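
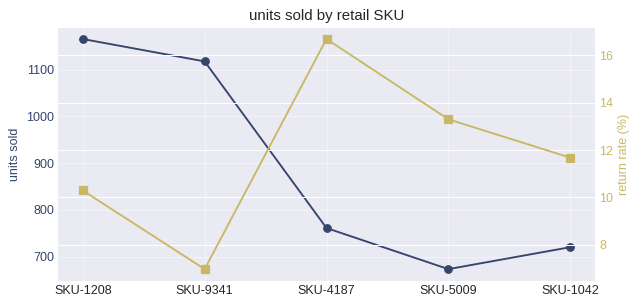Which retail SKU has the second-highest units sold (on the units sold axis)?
SKU-9341

Top 3 (on the units sold axis): SKU-1208 ≈ 1150, SKU-9341 ≈ 1100, SKU-4187 ≈ 750.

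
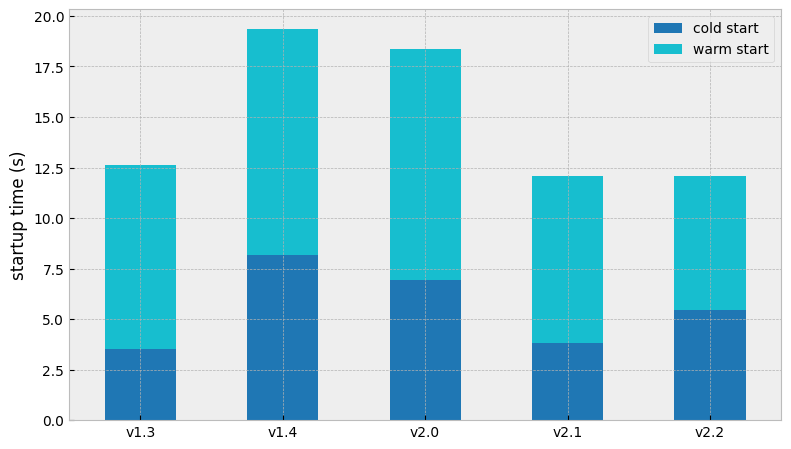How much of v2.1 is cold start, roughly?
≈ 4

cold start top ≈ 4, bottom ≈ 0; segment ≈ 4.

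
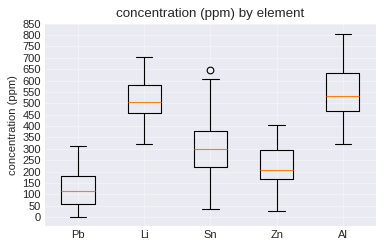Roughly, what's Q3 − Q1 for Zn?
Q3 ≈ 300, Q1 ≈ 150; IQR ≈ 150.

≈ 150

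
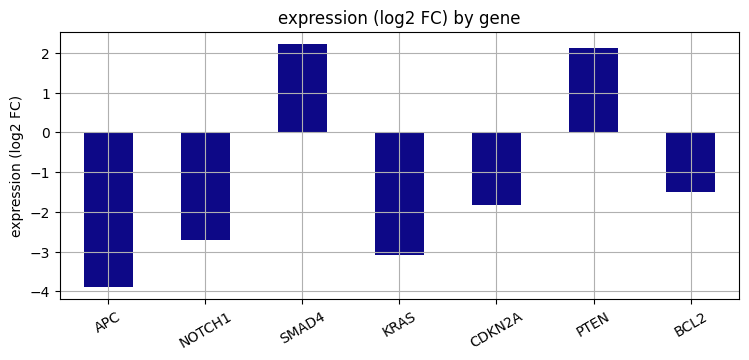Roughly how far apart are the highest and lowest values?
≈ 6

Max SMAD4 ≈ 2, min APC ≈ -4; range ≈ 6.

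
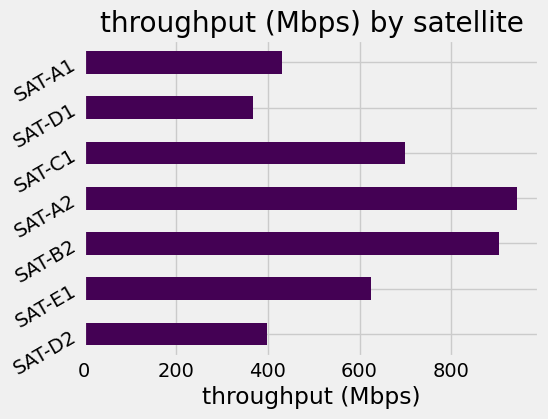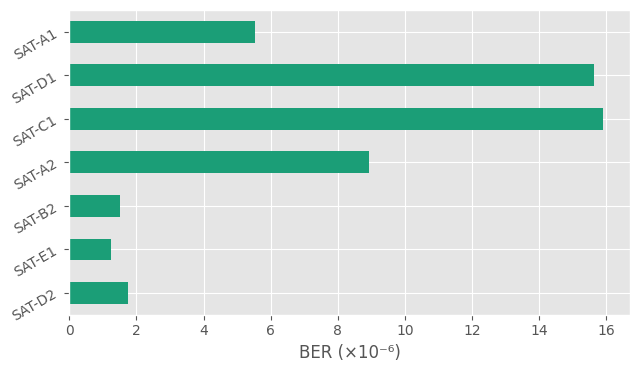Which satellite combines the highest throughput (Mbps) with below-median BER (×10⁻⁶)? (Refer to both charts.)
SAT-B2

Chart 2 median BER (×10⁻⁶) ≈ 6; below-median satellites: SAT-D2, SAT-E1, SAT-B2. Among those, SAT-B2 has the highest throughput (Mbps) (≈ 900).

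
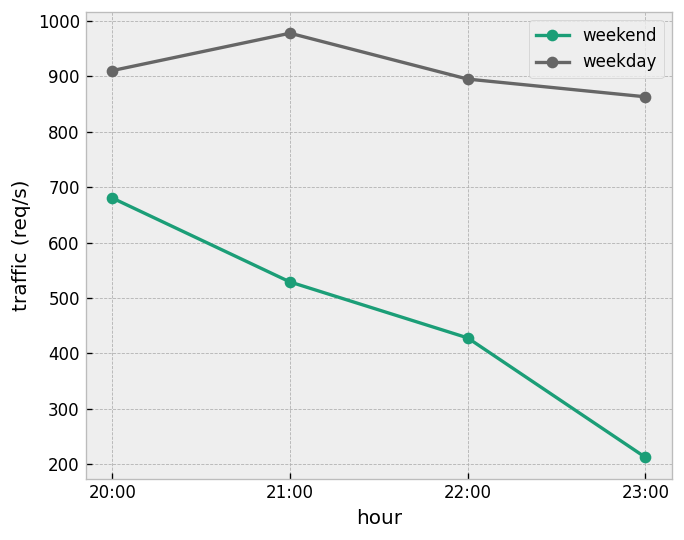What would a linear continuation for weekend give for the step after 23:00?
Last three: 500, 400, 200 → slope ≈ -150/step → next ≈ 50.

≈ 50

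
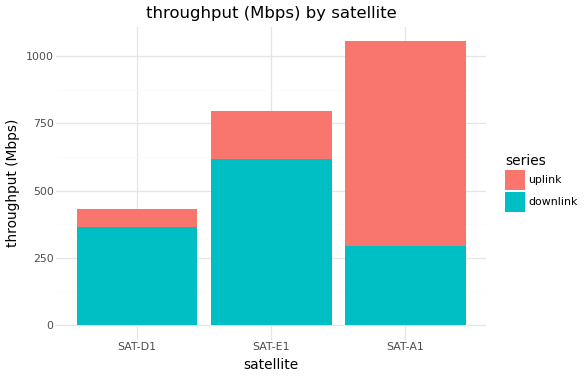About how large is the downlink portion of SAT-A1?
≈ 300

downlink top ≈ 300, bottom ≈ 0; segment ≈ 300.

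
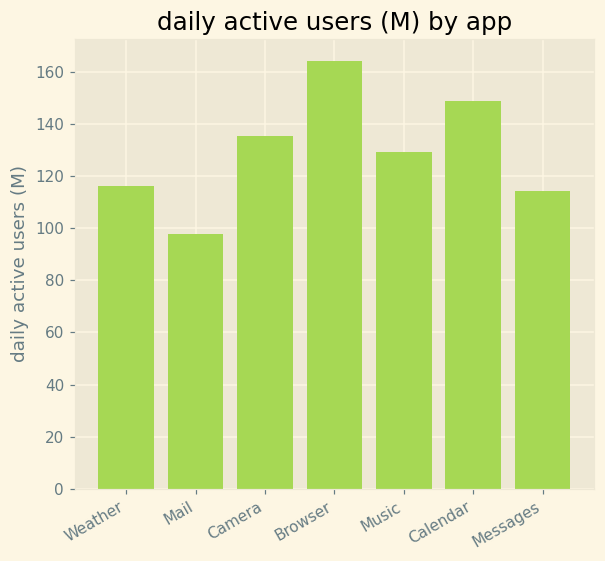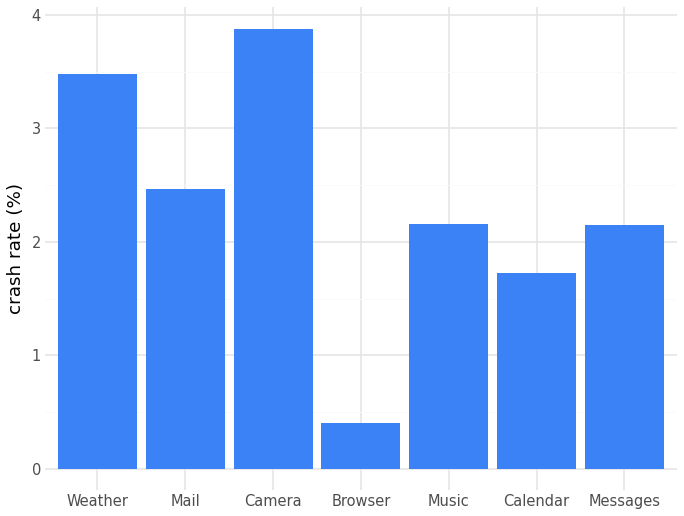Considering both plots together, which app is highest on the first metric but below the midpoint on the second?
Chart 2 median crash rate (%) ≈ 2; below-median apps: Browser, Calendar, Messages. Among those, Browser has the highest daily active users (M) (≈ 160).

Browser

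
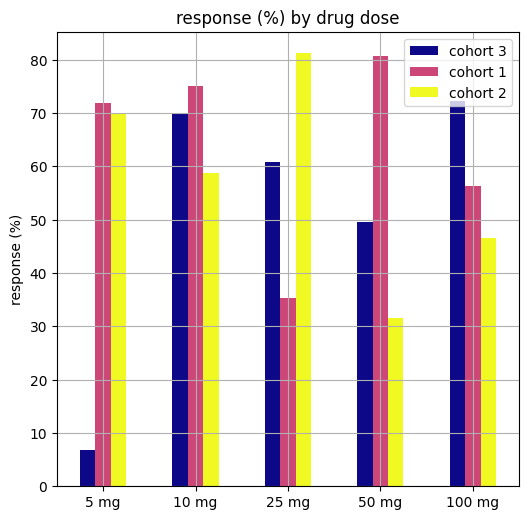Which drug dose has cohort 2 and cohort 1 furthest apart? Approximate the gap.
50 mg, ≈ 50 %

50 mg: cohort 2 ≈ 30, cohort 1 ≈ 80 → gap ≈ 50. Next-largest (25 mg) is only ≈ 40.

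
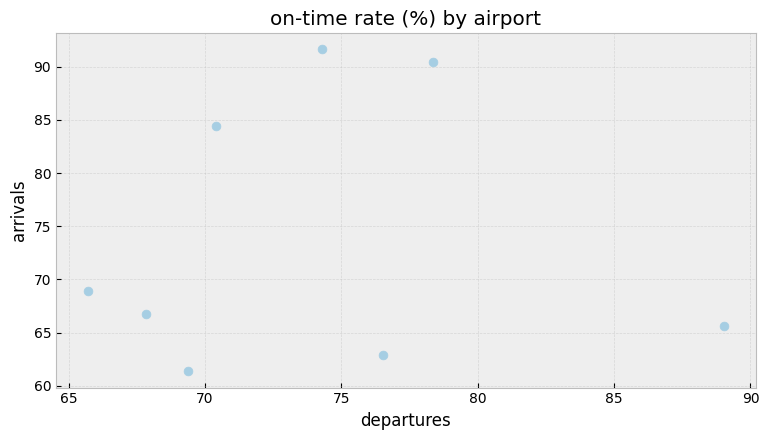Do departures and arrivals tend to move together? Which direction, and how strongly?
no clear correlation

Points are roughly uncorrelated; weak (|r| ≈ 0.0).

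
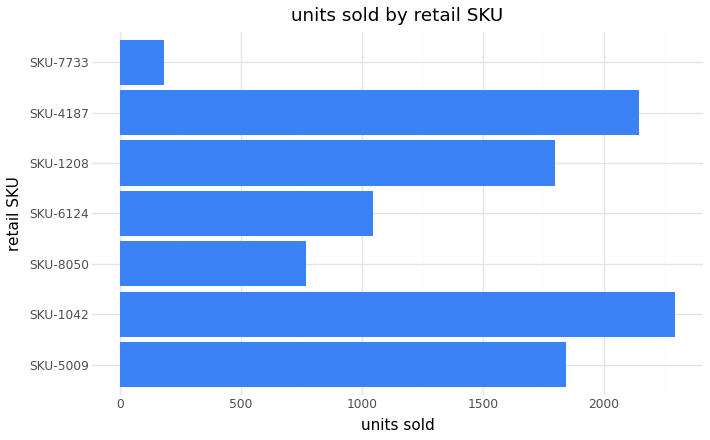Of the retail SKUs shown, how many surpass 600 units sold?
6

Above 600: SKU-5009, SKU-1042, SKU-8050, SKU-6124, SKU-1208, SKU-4187.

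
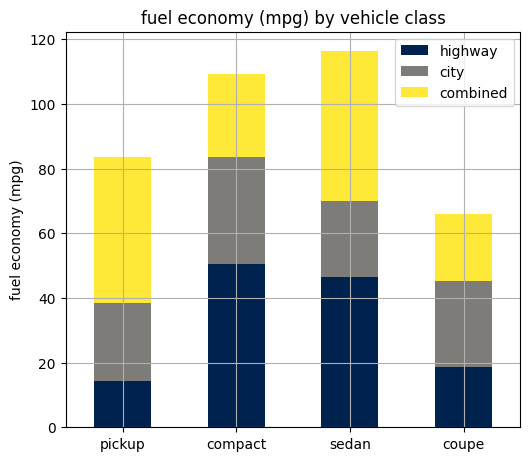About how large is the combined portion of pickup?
≈ 40

combined top ≈ 80, bottom ≈ 40; segment ≈ 40.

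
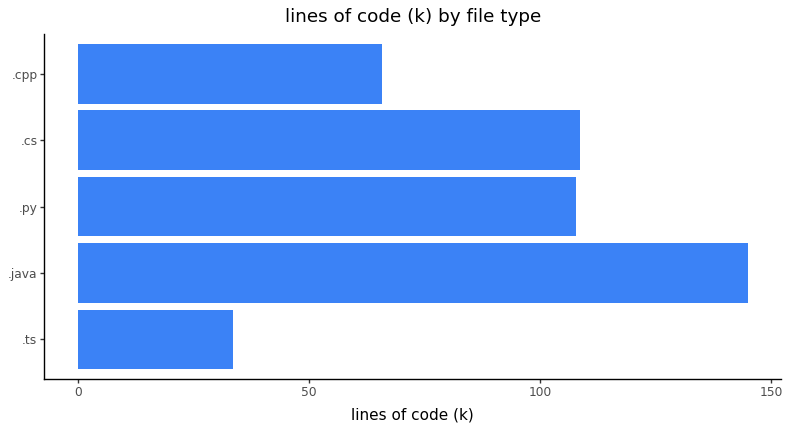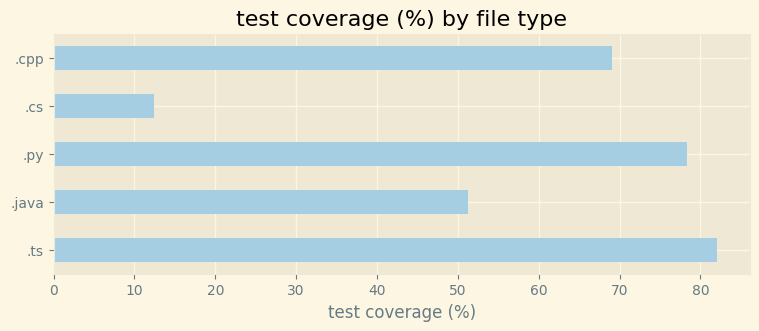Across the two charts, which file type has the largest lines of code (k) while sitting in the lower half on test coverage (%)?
Chart 2 median test coverage (%) ≈ 70; below-median file types: .java, .cs. Among those, .java has the highest lines of code (k) (≈ 140).

.java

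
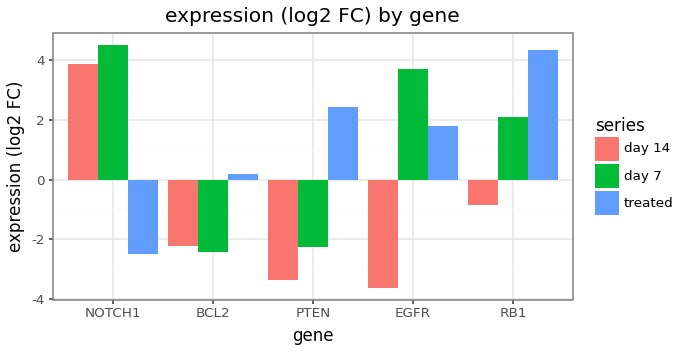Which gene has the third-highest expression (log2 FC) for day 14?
BCL2

Top 4 for day 14: NOTCH1 ≈ 4, RB1 ≈ -1, BCL2 ≈ -2, PTEN ≈ -3.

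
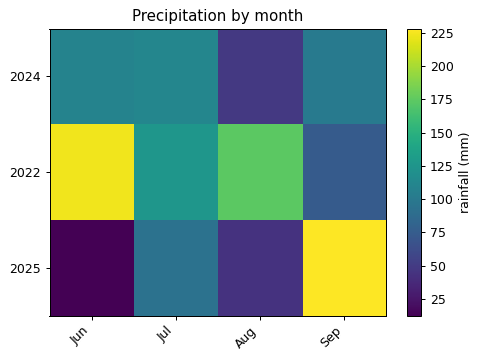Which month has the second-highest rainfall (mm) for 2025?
Top 3 for 2025: Sep ≈ 220, Jul ≈ 100, Aug ≈ 40.

Jul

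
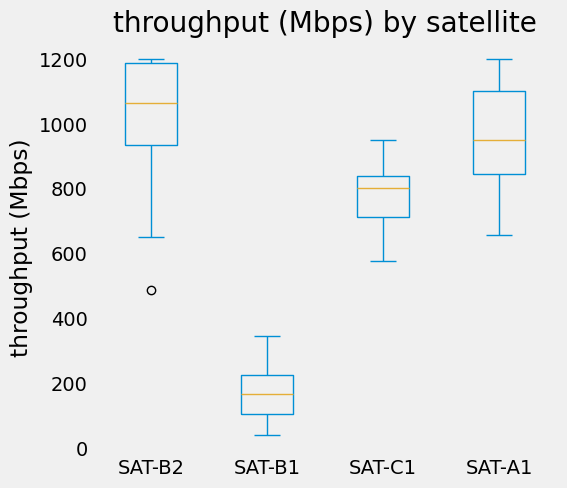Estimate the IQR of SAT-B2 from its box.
Q3 ≈ 1200, Q1 ≈ 900; IQR ≈ 300.

≈ 300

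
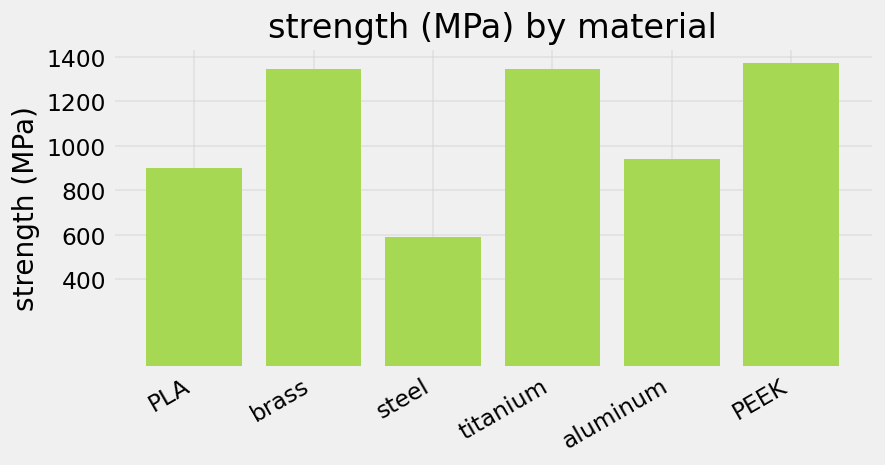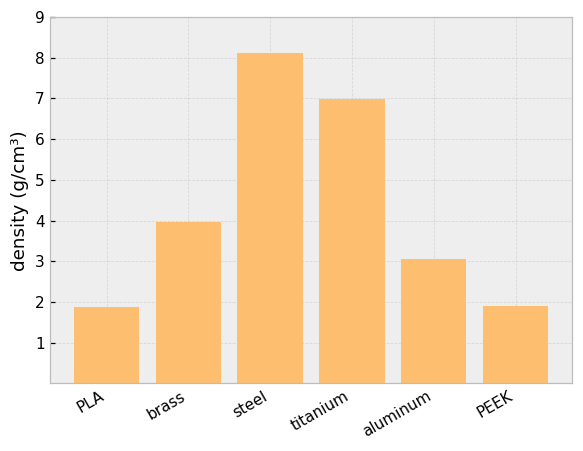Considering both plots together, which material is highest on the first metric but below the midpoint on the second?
PEEK

Chart 2 median density (g/cm³) ≈ 4; below-median materials: PLA, aluminum, PEEK. Among those, PEEK has the highest strength (MPa) (≈ 1400).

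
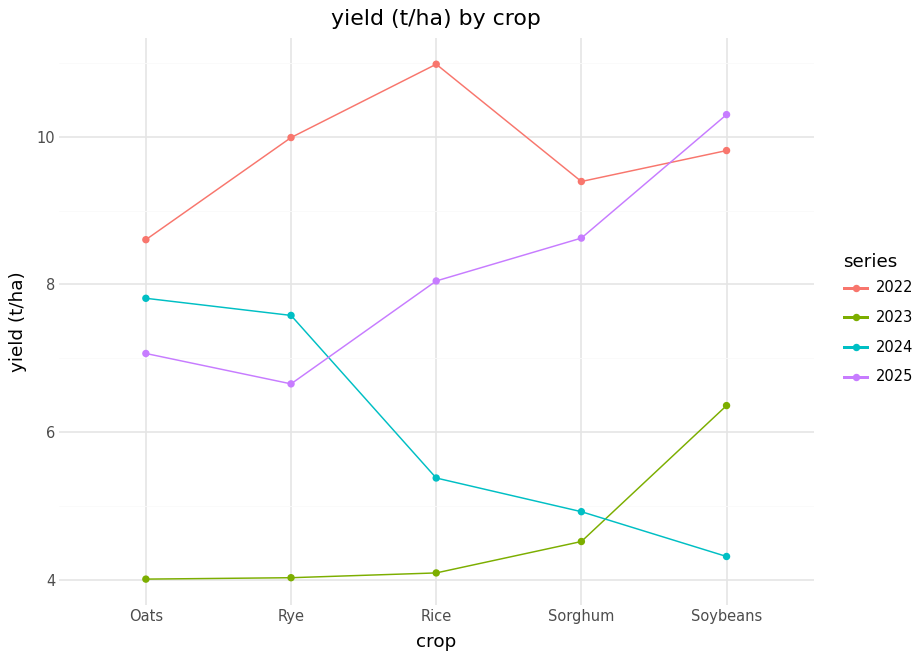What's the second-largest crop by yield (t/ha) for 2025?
Top 3 for 2025: Soybeans ≈ 10, Sorghum ≈ 9, Rice ≈ 8.

Sorghum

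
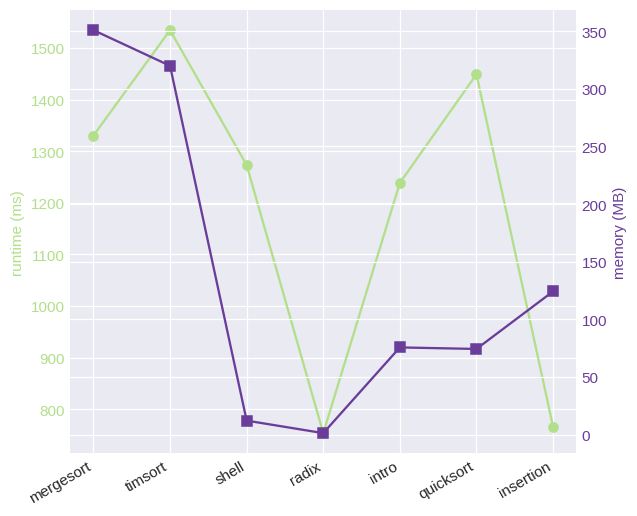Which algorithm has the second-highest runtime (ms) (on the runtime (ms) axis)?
Top 3 (on the runtime (ms) axis): timsort ≈ 1500, quicksort ≈ 1400, mergesort ≈ 1300.

quicksort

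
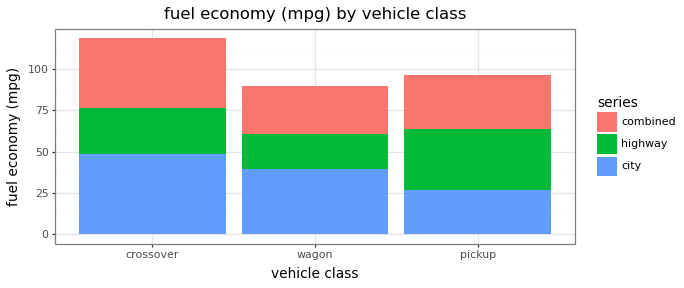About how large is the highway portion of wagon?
highway top ≈ 60, bottom ≈ 40; segment ≈ 20.

≈ 20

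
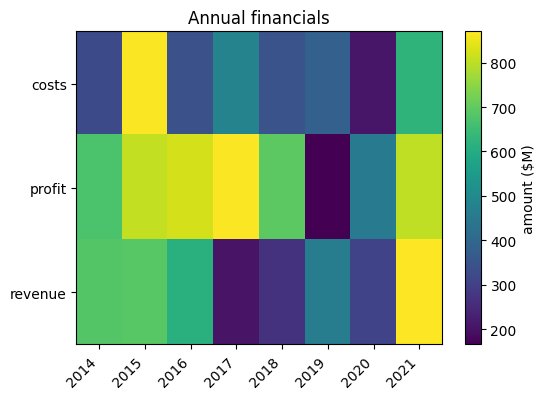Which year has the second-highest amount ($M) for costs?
Top 3 for costs: 2015 ≈ 900, 2021 ≈ 600, 2017 ≈ 500.

2021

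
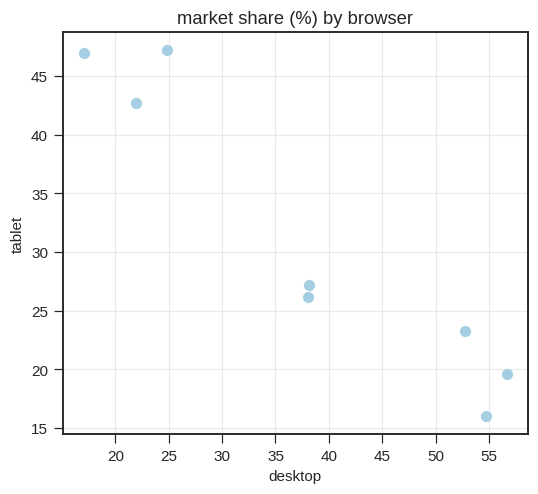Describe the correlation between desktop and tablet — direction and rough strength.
negative, strong

Points are negatively correlated; strong (|r| ≈ 1.0).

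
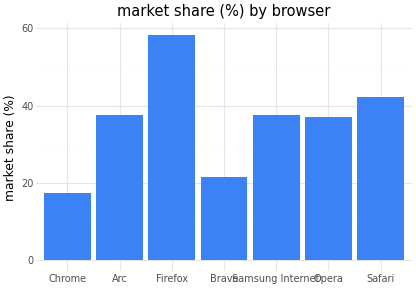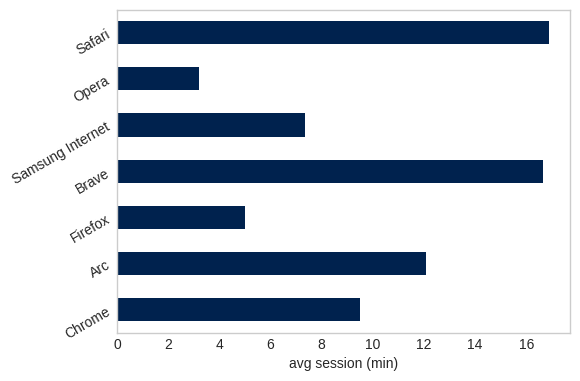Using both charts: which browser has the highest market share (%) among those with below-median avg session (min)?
Firefox

Chart 2 median avg session (min) ≈ 10; below-median browsers: Firefox, Samsung Internet, Opera. Among those, Firefox has the highest market share (%) (≈ 60).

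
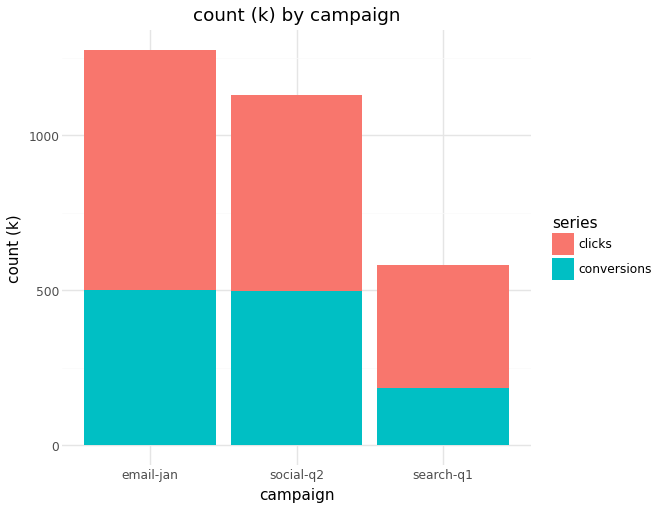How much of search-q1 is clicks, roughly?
≈ 400

clicks top ≈ 600, bottom ≈ 200; segment ≈ 400.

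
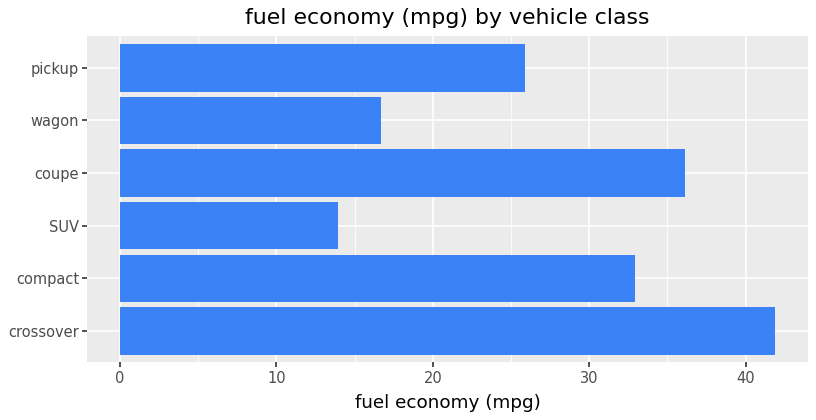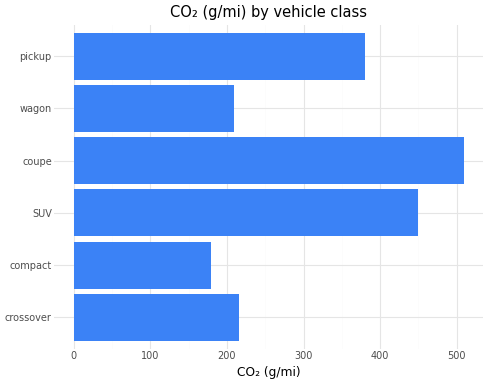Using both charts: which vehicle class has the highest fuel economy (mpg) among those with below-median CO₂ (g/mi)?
crossover

Chart 2 median CO₂ (g/mi) ≈ 300; below-median vehicle classes: crossover, compact, wagon. Among those, crossover has the highest fuel economy (mpg) (≈ 40).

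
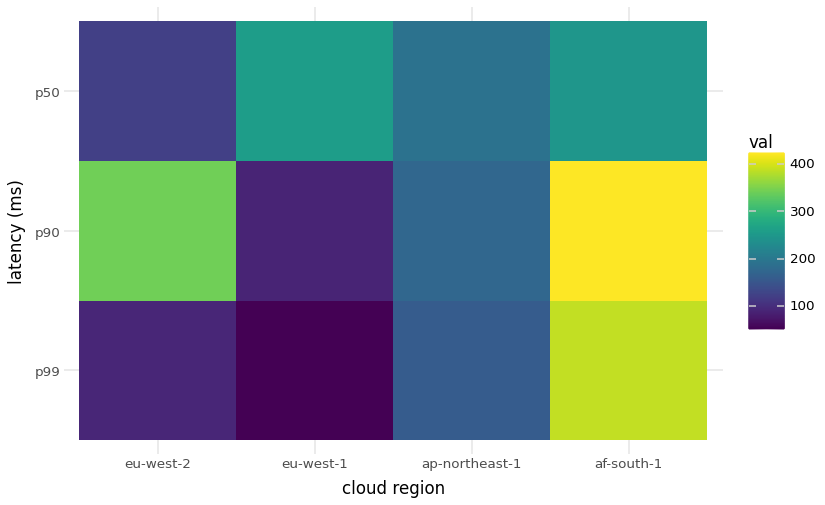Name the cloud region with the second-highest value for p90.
Top 3 for p90: af-south-1 ≈ 400, eu-west-2 ≈ 350, ap-northeast-1 ≈ 150.

eu-west-2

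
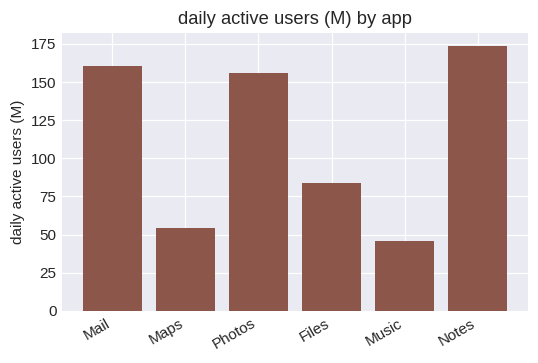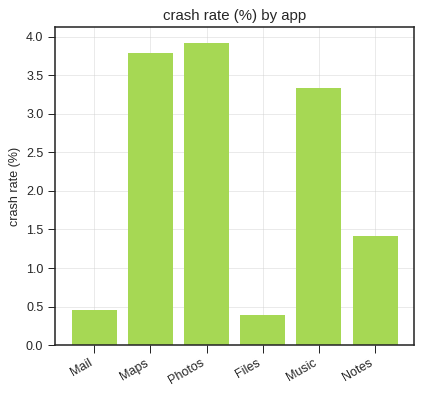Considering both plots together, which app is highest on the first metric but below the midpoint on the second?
Chart 2 median crash rate (%) ≈ 2.5; below-median apps: Mail, Files, Notes. Among those, Notes has the highest daily active users (M) (≈ 180).

Notes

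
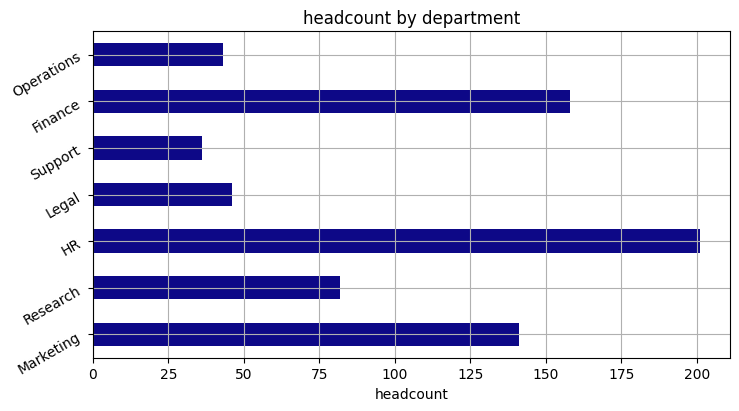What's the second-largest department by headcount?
Top 3: HR ≈ 200, Finance ≈ 160, Marketing ≈ 140.

Finance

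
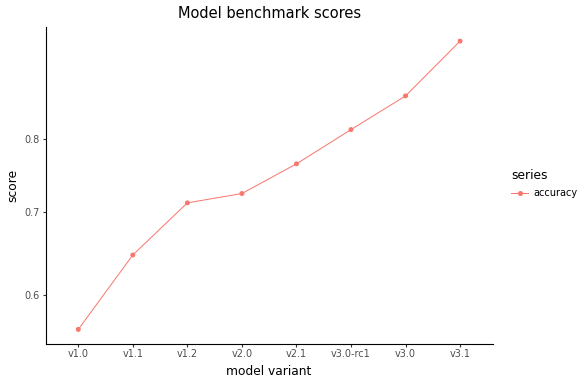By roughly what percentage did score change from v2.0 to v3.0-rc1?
≈ +14.3%

v2.0 ≈ 0.70, v3.0-rc1 ≈ 0.80; (0.80 − 0.70) / 0.70 ≈ +14.3%.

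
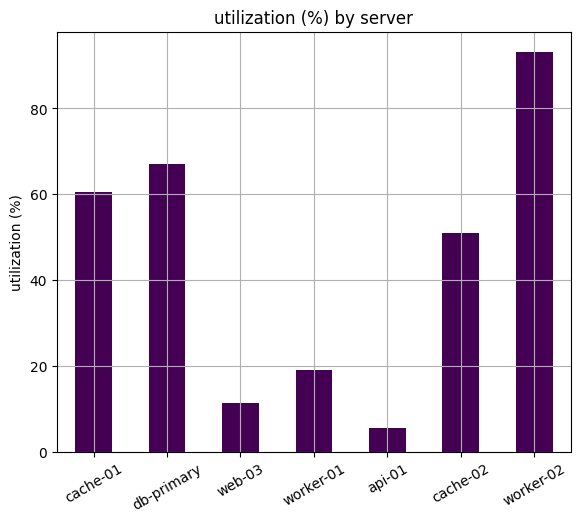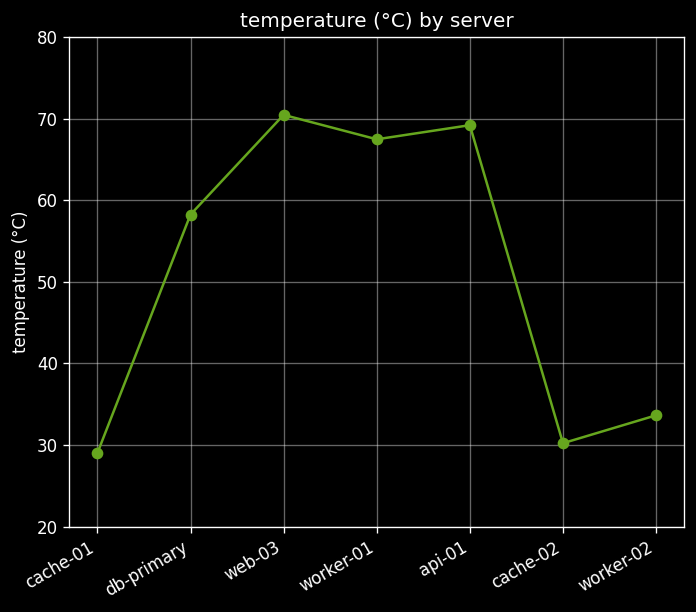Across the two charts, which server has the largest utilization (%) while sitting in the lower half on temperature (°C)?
worker-02

Chart 2 median temperature (°C) ≈ 60; below-median servers: cache-01, cache-02, worker-02. Among those, worker-02 has the highest utilization (%) (≈ 90).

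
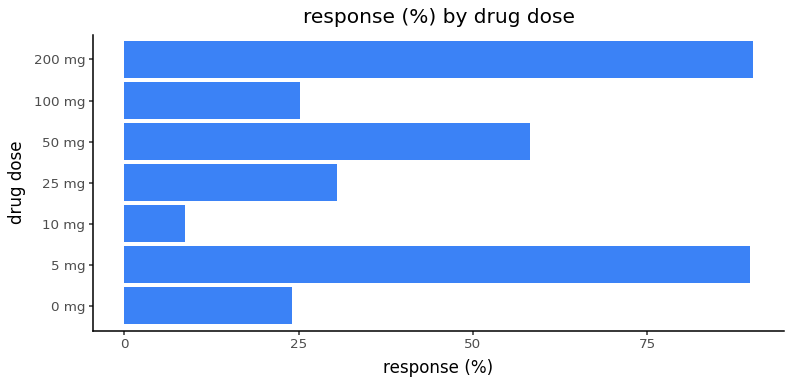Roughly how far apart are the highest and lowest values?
Max 200 mg ≈ 90, min 10 mg ≈ 10; range ≈ 80.

≈ 80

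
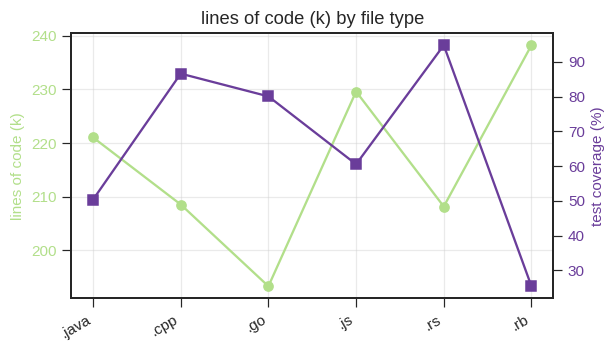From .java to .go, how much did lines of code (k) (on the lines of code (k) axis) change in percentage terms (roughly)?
≈ -11.4%

.java ≈ 220, .go ≈ 195; (195 − 220) / 220 ≈ -11.4%.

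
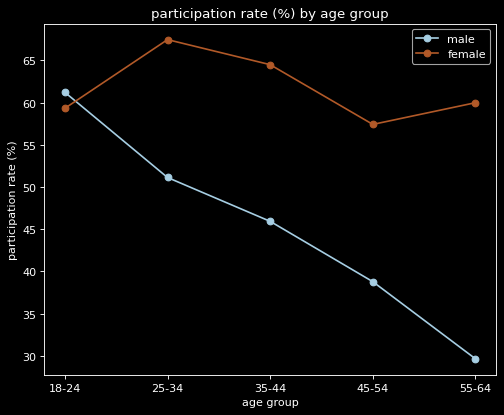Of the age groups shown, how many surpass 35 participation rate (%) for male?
4

Above 35: 18-24, 25-34, 35-44, 45-54.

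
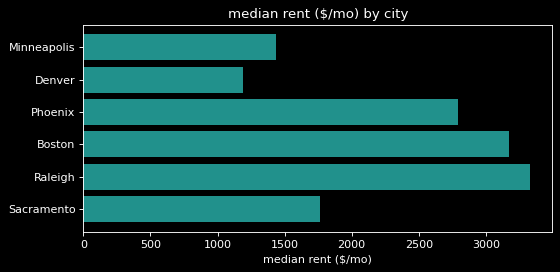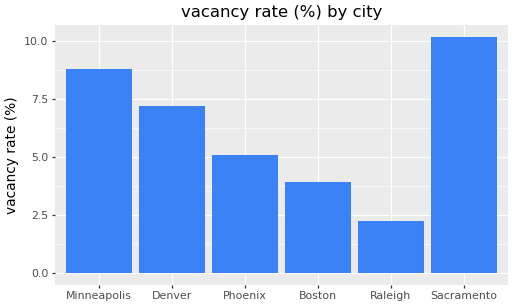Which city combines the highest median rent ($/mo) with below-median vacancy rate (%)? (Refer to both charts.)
Chart 2 median vacancy rate (%) ≈ 6; below-median cities: Phoenix, Boston, Raleigh. Among those, Raleigh has the highest median rent ($/mo) (≈ 3500).

Raleigh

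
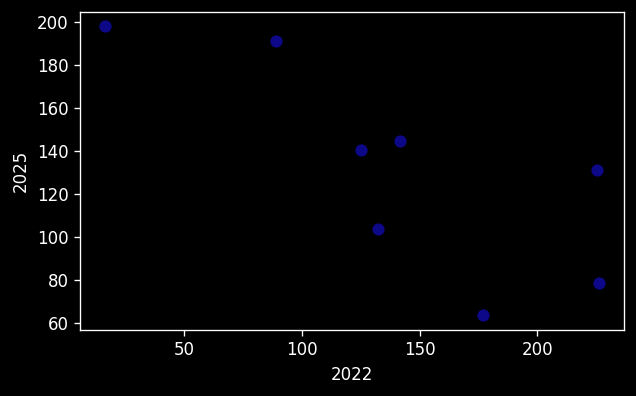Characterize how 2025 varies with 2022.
Points are negatively correlated; strong (|r| ≈ 0.8).

negative, strong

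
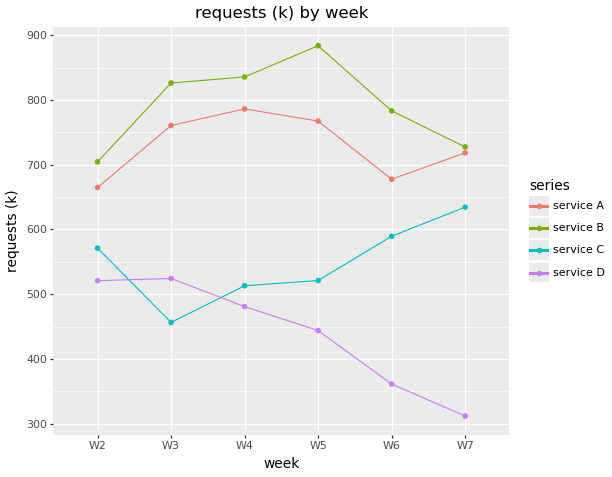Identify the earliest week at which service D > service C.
W2: service D ≈ 500 vs service C ≈ 550 (not yet); W3: service D ≈ 500 vs service C ≈ 450 (first crossover).

W3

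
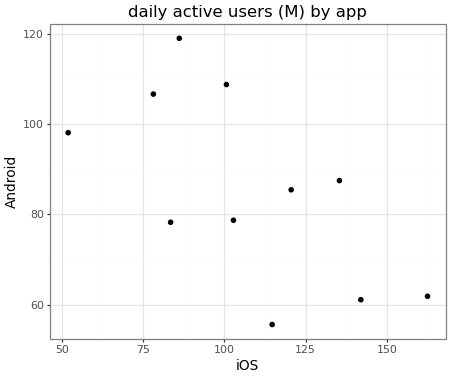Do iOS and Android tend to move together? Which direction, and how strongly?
negative, moderate

Points are negatively correlated; moderate (|r| ≈ 0.6).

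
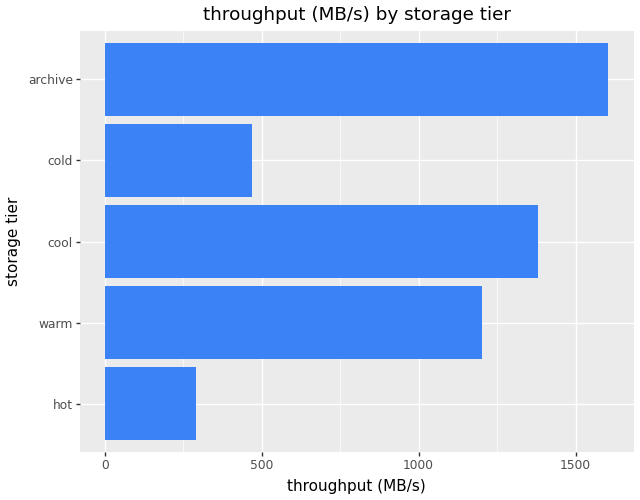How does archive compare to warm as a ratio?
archive ≈ 1600, warm ≈ 1200; 1600/1200 ≈ 1.33.

≈ 1.33×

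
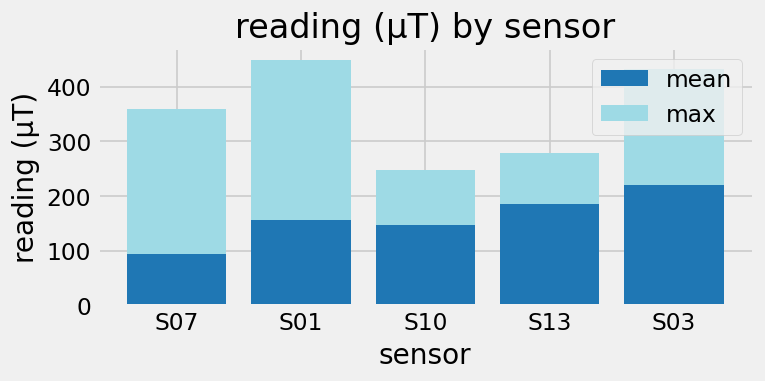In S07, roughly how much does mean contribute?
mean top ≈ 100, bottom ≈ 0; segment ≈ 100.

≈ 100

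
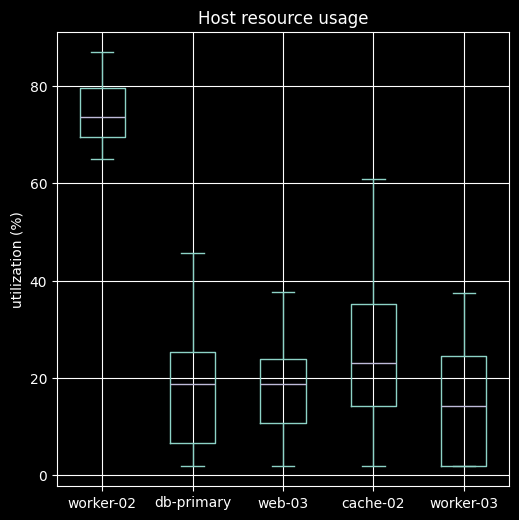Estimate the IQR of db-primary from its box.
≈ 20

Q3 ≈ 30, Q1 ≈ 10; IQR ≈ 20.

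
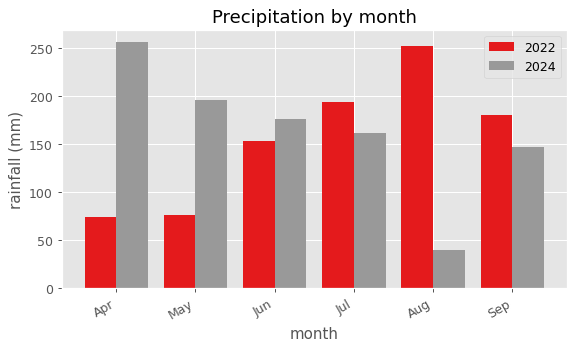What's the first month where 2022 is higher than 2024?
Jun: 2022 ≈ 150 vs 2024 ≈ 175 (not yet); Jul: 2022 ≈ 200 vs 2024 ≈ 150 (first crossover).

Jul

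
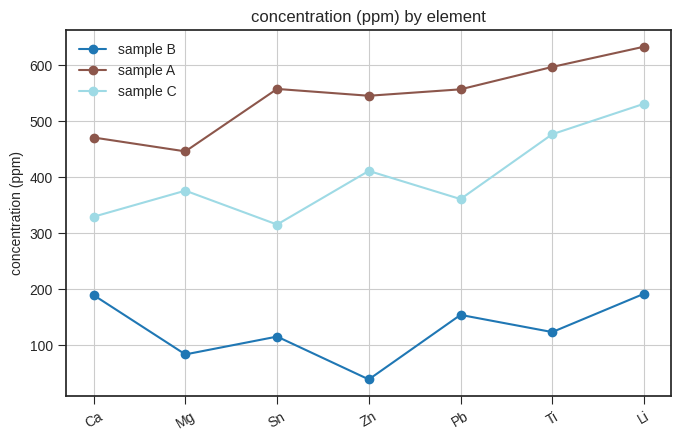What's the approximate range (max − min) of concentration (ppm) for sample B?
≈ 150

Max Li ≈ 200, min Zn ≈ 50; range ≈ 150.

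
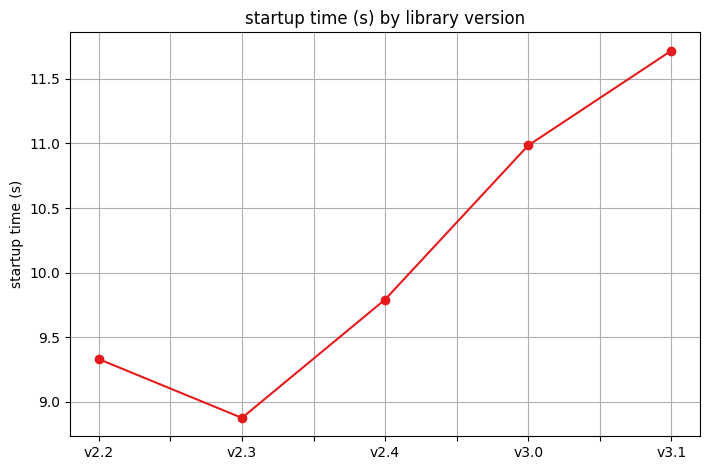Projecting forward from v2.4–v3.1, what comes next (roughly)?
Last three: 10.0, 11.0, 11.5 → slope ≈ 0.75/step → next ≈ 12.25.

≈ 12.25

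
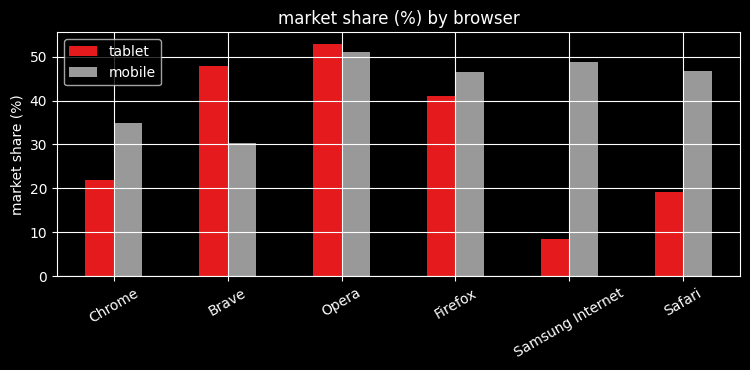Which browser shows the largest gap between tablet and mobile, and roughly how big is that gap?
Samsung Internet, ≈ 40 %

Samsung Internet: tablet ≈ 10, mobile ≈ 50 → gap ≈ 40. Next-largest (Safari) is only ≈ 25.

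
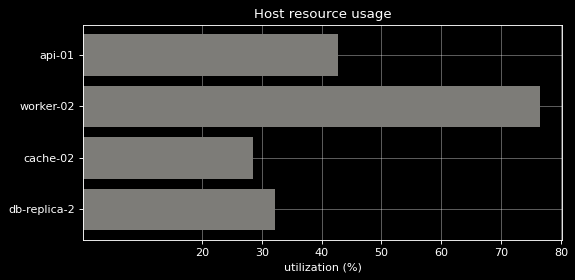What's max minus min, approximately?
≈ 50

Max worker-02 ≈ 80, min cache-02 ≈ 30; range ≈ 50.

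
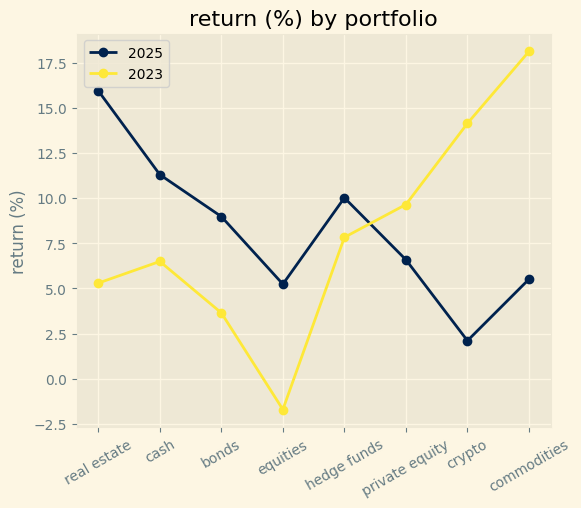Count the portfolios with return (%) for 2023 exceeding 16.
Above 16: commodities.

1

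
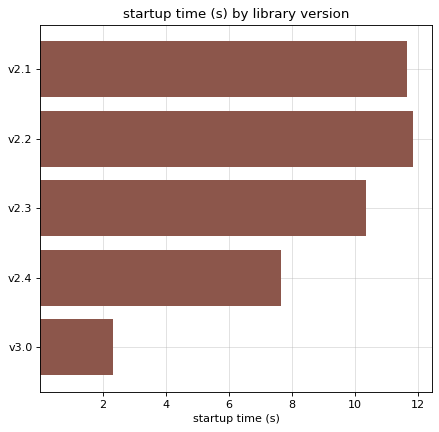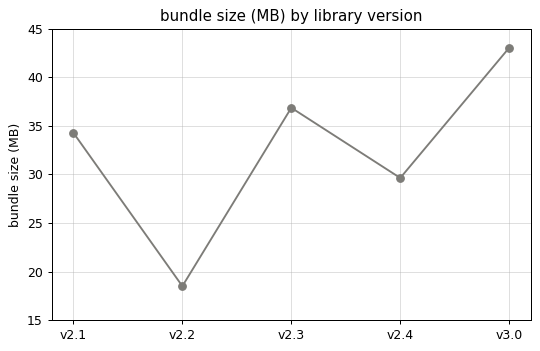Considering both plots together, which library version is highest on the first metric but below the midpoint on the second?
v2.2

Chart 2 median bundle size (MB) ≈ 35; below-median library versions: v2.2, v2.4. Among those, v2.2 has the highest startup time (s) (≈ 12).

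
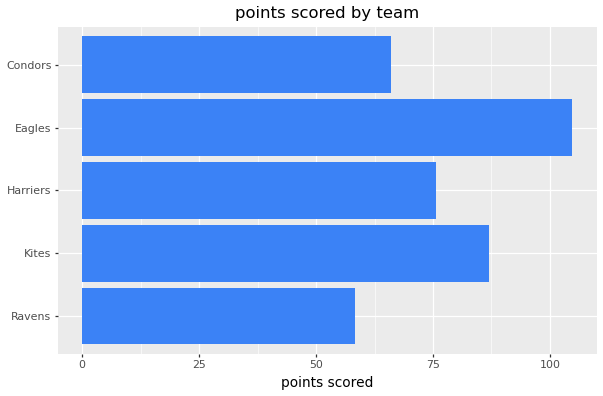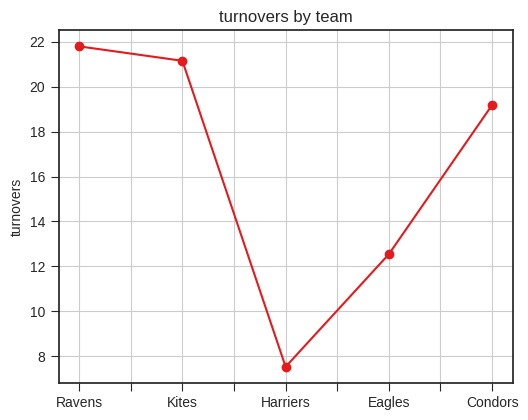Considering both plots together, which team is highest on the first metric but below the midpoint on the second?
Chart 2 median turnovers ≈ 20; below-median teams: Harriers, Eagles. Among those, Eagles has the highest points scored (≈ 100).

Eagles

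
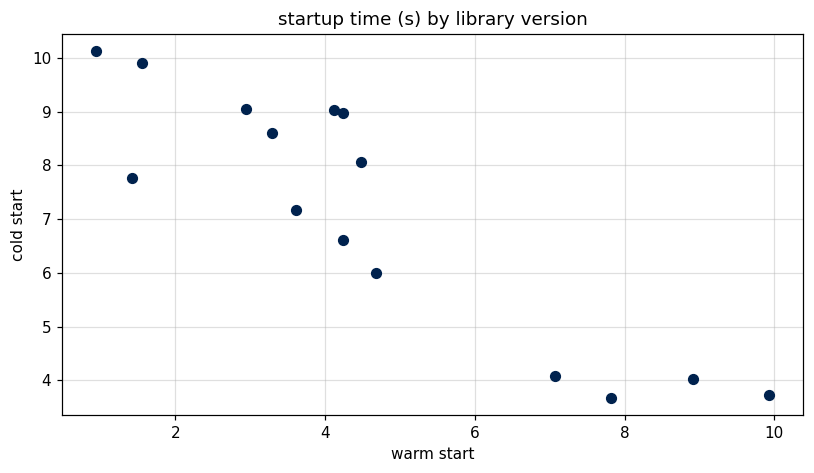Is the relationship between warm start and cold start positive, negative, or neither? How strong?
negative, strong

Points are negatively correlated; strong (|r| ≈ 0.9).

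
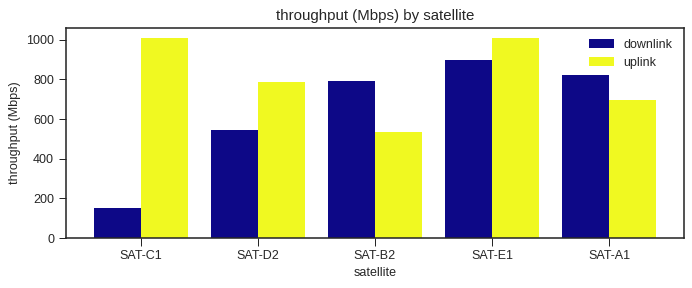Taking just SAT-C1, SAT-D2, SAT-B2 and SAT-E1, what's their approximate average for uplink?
(1000 + 800 + 500 + 1000) / 4 ≈ 825.

≈ 825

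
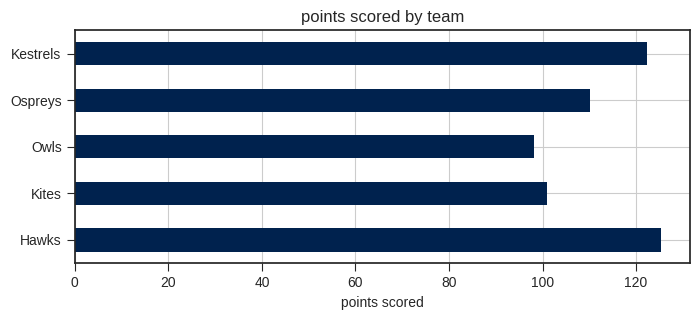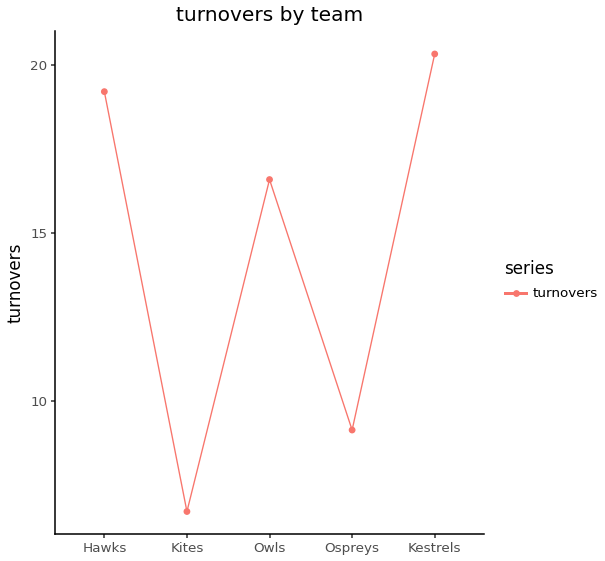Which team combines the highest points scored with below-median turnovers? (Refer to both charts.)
Chart 2 median turnovers ≈ 16; below-median teams: Kites, Ospreys. Among those, Ospreys has the highest points scored (≈ 120).

Ospreys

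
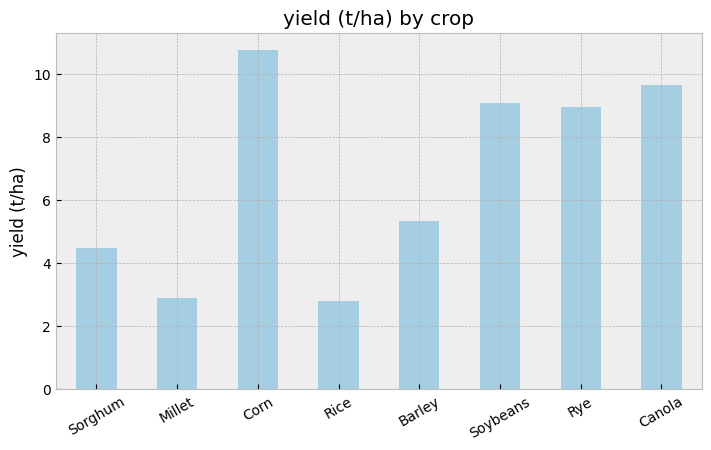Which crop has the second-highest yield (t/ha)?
Top 3: Corn ≈ 11, Canola ≈ 10, Soybeans ≈ 9.

Canola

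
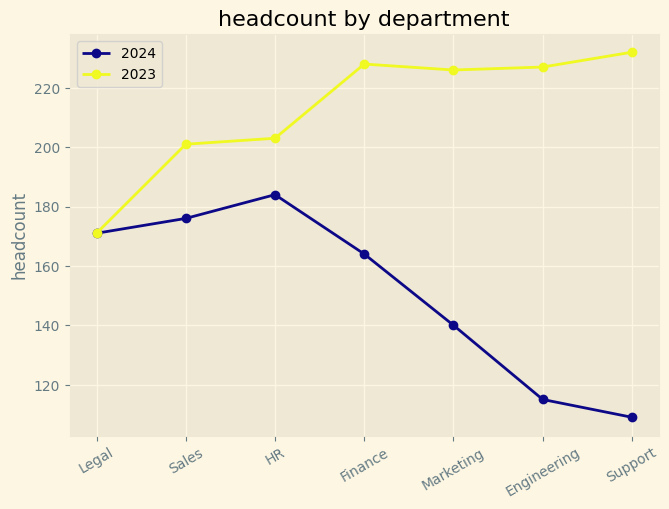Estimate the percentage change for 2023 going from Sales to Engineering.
≈ +10%

Sales ≈ 200, Engineering ≈ 220; (220 − 200) / 200 ≈ +10%.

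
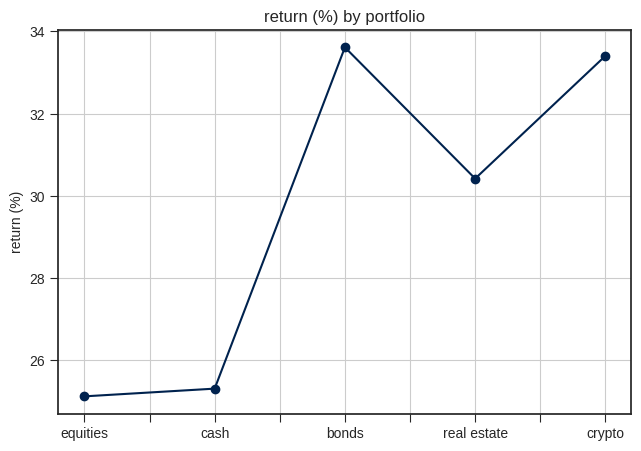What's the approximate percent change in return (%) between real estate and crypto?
≈ +10%

real estate ≈ 30, crypto ≈ 33; (33 − 30) / 30 ≈ +10%.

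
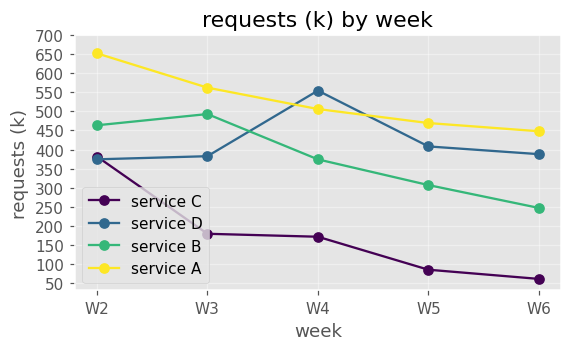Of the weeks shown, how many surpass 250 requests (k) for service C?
1

Above 250: W2.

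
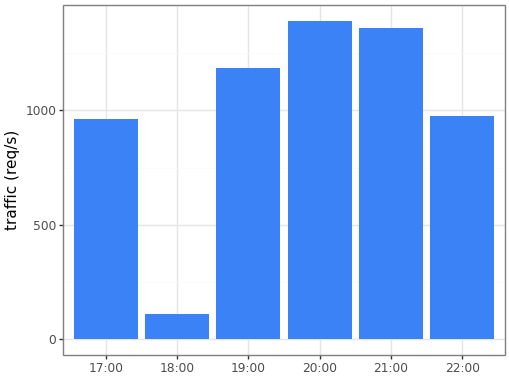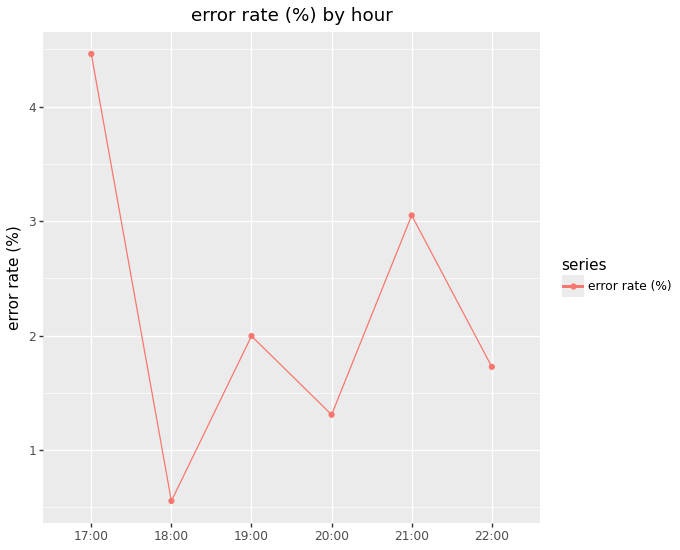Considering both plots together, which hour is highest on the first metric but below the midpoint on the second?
Chart 2 median error rate (%) ≈ 2; below-median hours: 18:00, 20:00, 22:00. Among those, 20:00 has the highest traffic (req/s) (≈ 1400).

20:00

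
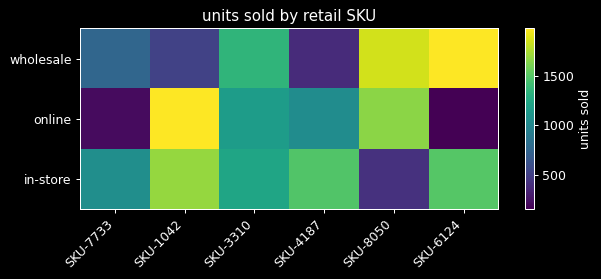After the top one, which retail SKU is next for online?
Top 3 for online: SKU-1042 ≈ 2000, SKU-8050 ≈ 1600, SKU-3310 ≈ 1200.

SKU-8050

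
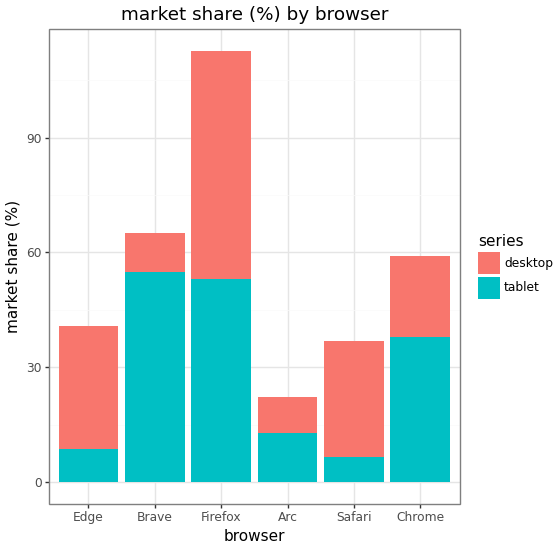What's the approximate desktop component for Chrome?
≈ 20

desktop top ≈ 60, bottom ≈ 40; segment ≈ 20.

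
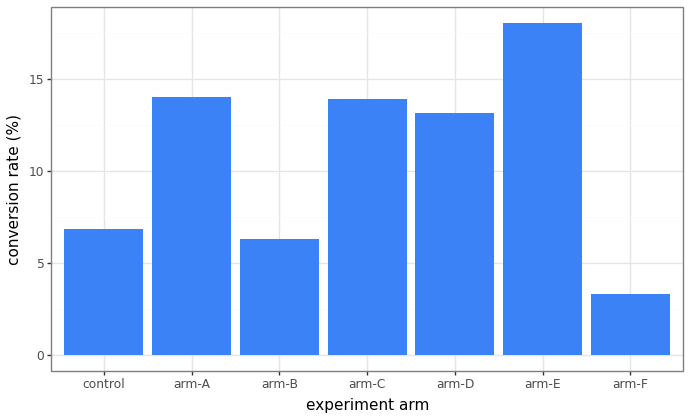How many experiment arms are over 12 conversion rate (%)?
4

Above 12: arm-A, arm-C, arm-D, arm-E.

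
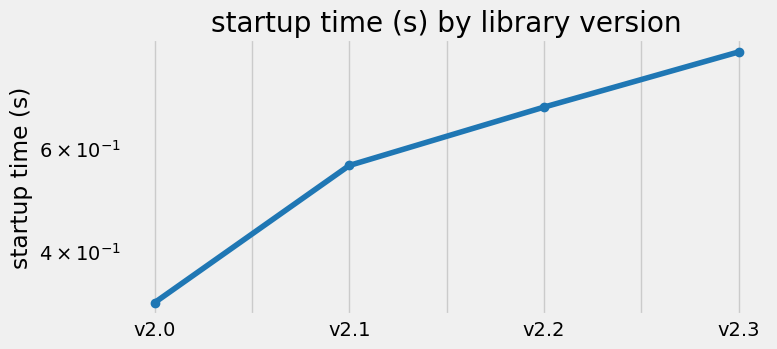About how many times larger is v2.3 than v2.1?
≈ 1.55×

v2.3 ≈ 0.85, v2.1 ≈ 0.55; 0.85/0.55 ≈ 1.55.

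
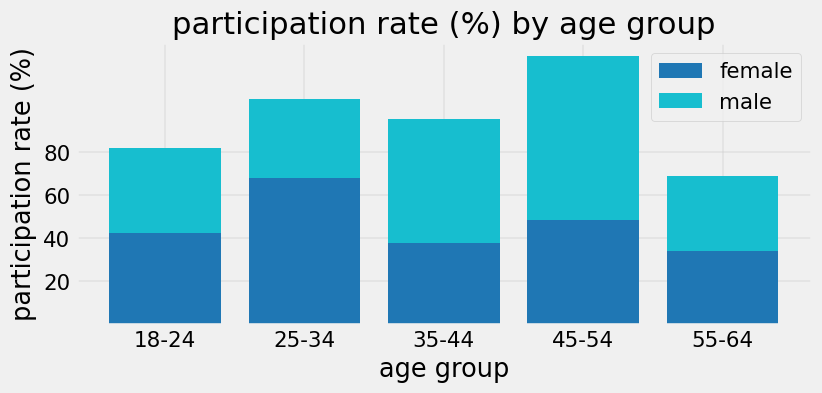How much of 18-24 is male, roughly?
male top ≈ 80, bottom ≈ 40; segment ≈ 40.

≈ 40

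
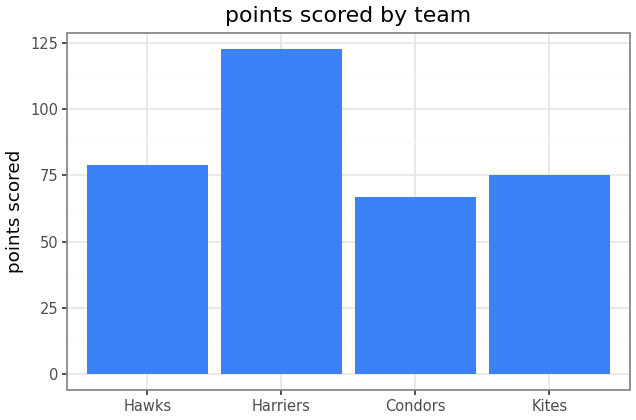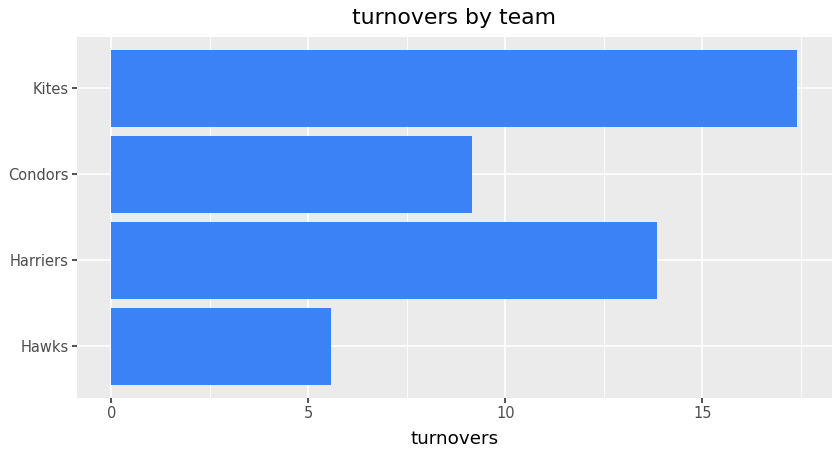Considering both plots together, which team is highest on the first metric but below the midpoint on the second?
Hawks

Chart 2 median turnovers ≈ 12; below-median teams: Hawks, Condors. Among those, Hawks has the highest points scored (≈ 80).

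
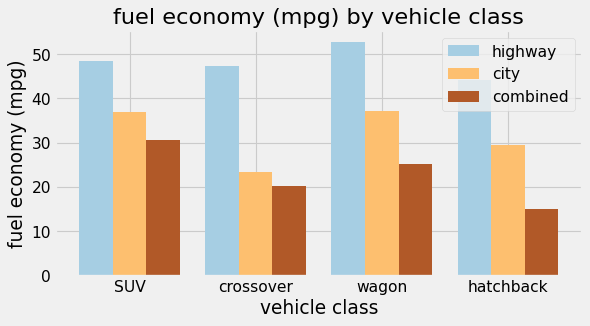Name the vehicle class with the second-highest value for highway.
SUV

Top 3 for highway: wagon ≈ 55, SUV ≈ 50, crossover ≈ 45.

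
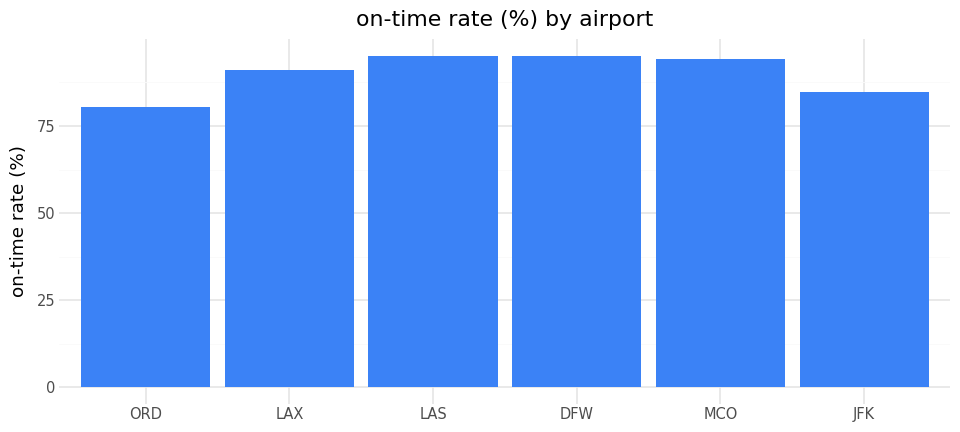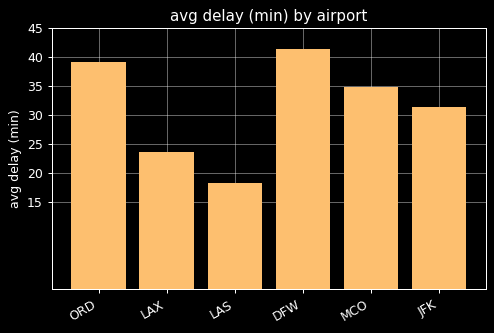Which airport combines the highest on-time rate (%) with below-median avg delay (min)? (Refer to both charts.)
LAS

Chart 2 median avg delay (min) ≈ 35; below-median airports: LAX, LAS, JFK. Among those, LAS has the highest on-time rate (%) (≈ 100).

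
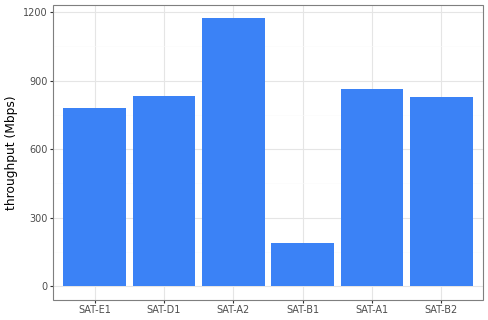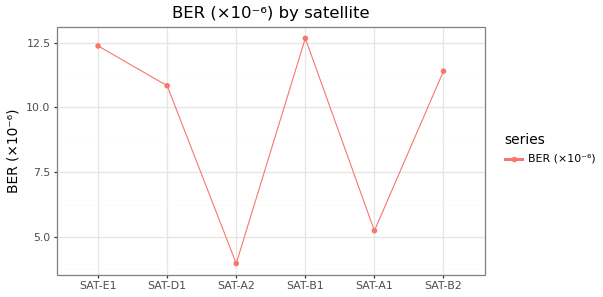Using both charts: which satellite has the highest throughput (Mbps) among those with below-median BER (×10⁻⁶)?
Chart 2 median BER (×10⁻⁶) ≈ 12; below-median satellites: SAT-D1, SAT-A2, SAT-A1. Among those, SAT-A2 has the highest throughput (Mbps) (≈ 1200).

SAT-A2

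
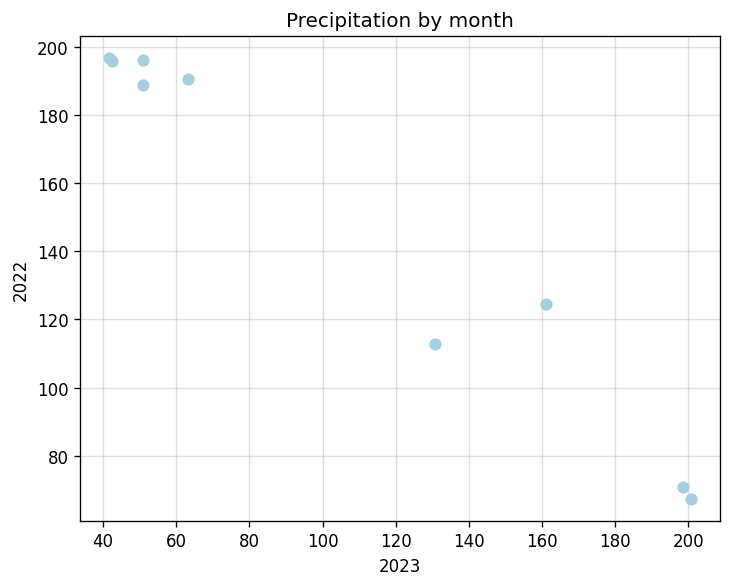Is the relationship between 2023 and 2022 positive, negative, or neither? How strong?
Points are negatively correlated; strong (|r| ≈ 1.0).

negative, strong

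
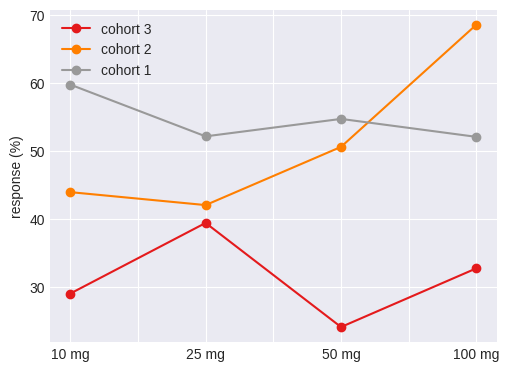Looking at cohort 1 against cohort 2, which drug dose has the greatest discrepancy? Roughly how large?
100 mg, ≈ 20 %

100 mg: cohort 1 ≈ 50, cohort 2 ≈ 70 → gap ≈ 20. Next-largest (10 mg) is only ≈ 15.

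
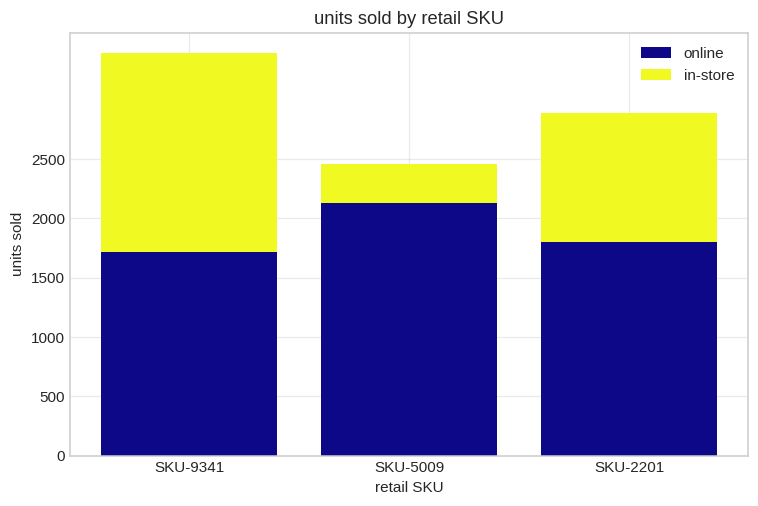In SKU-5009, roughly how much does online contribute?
online top ≈ 2000, bottom ≈ 0; segment ≈ 2000.

≈ 2000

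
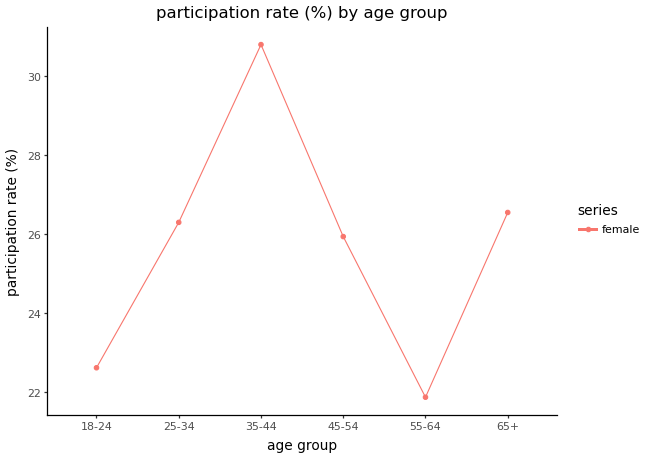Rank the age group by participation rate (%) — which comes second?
Top 3: 35-44 ≈ 31, 65+ ≈ 27, 25-34 ≈ 26.

65+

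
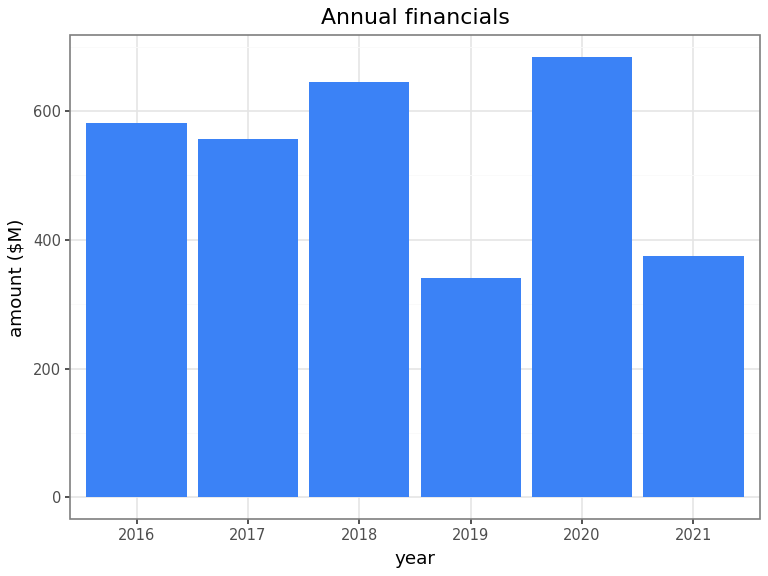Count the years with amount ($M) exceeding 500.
4

Above 500: 2016, 2017, 2018, 2020.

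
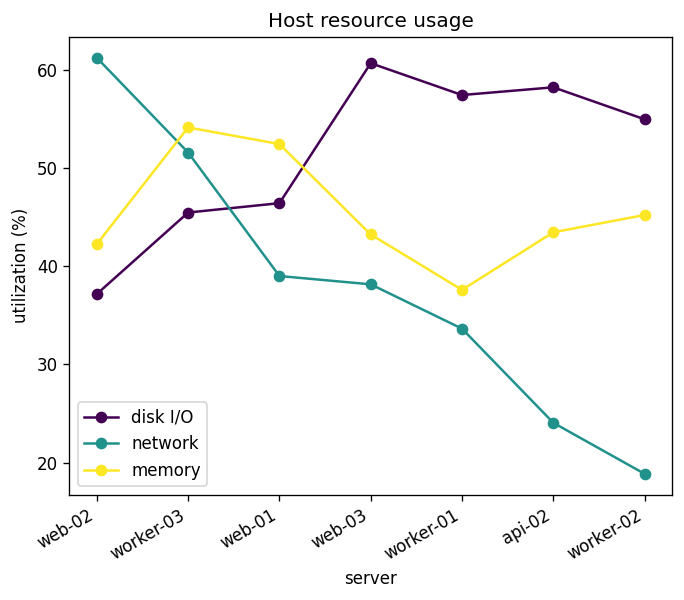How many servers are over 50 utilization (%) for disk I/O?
Above 50: web-03, worker-01, api-02, worker-02.

4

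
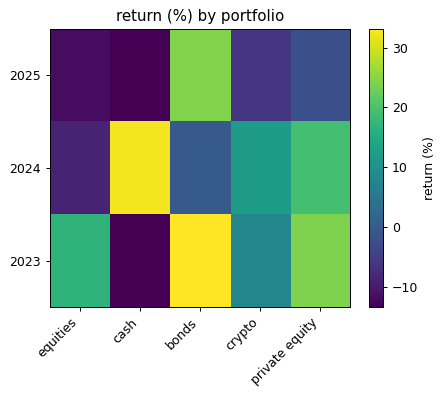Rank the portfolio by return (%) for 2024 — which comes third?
Top 4 for 2024: cash ≈ 30, private equity ≈ 20, crypto ≈ 10, bonds ≈ 0.

crypto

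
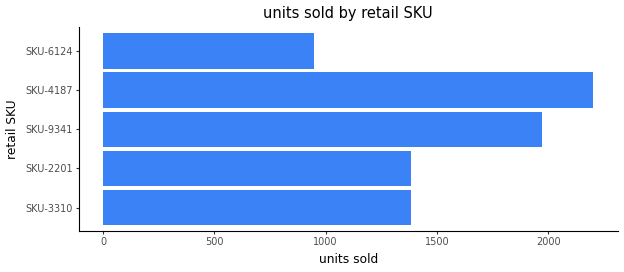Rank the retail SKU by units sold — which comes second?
SKU-9341

Top 3: SKU-4187 ≈ 2200, SKU-9341 ≈ 2000, SKU-2201 ≈ 1400.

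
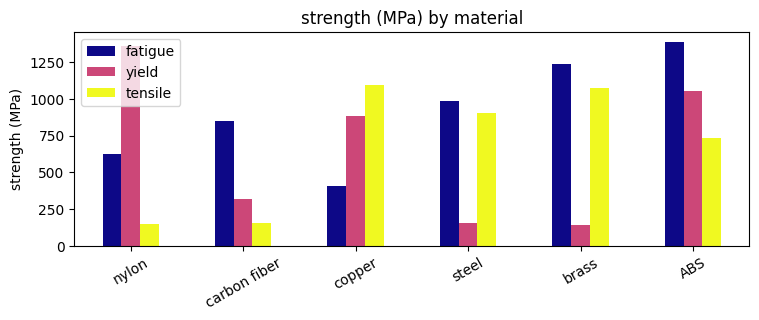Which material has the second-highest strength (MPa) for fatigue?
brass

Top 3 for fatigue: ABS ≈ 1400, brass ≈ 1200, steel ≈ 1000.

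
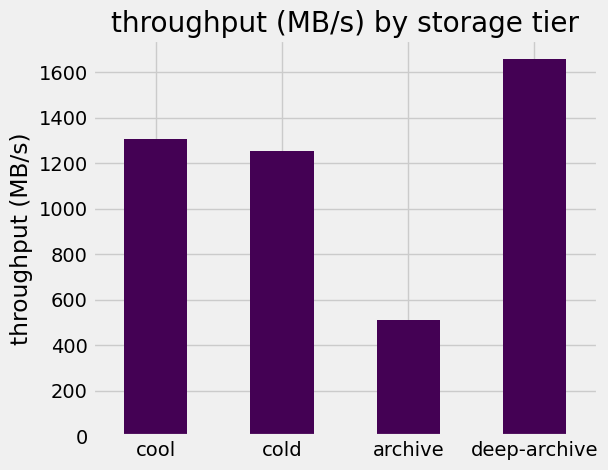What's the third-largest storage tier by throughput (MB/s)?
Top 4: deep-archive ≈ 1600, cool ≈ 1400, cold ≈ 1200, archive ≈ 600.

cold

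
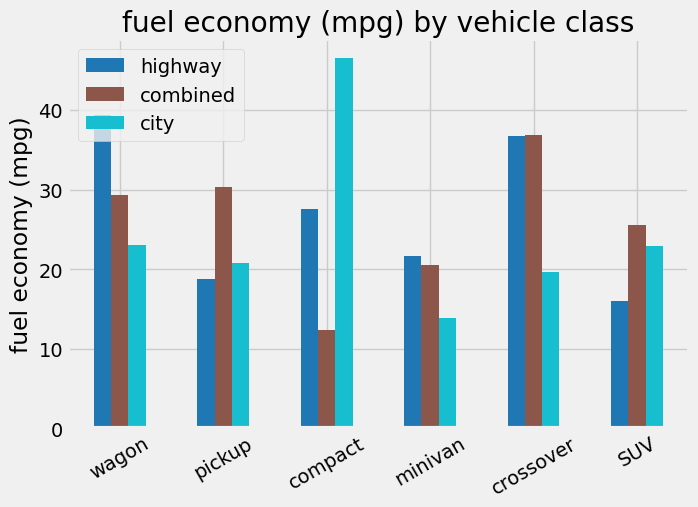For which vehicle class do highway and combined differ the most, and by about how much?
compact: highway ≈ 30, combined ≈ 10 → gap ≈ 20. Next-largest (pickup) is only ≈ 10.

compact, ≈ 20 mpg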